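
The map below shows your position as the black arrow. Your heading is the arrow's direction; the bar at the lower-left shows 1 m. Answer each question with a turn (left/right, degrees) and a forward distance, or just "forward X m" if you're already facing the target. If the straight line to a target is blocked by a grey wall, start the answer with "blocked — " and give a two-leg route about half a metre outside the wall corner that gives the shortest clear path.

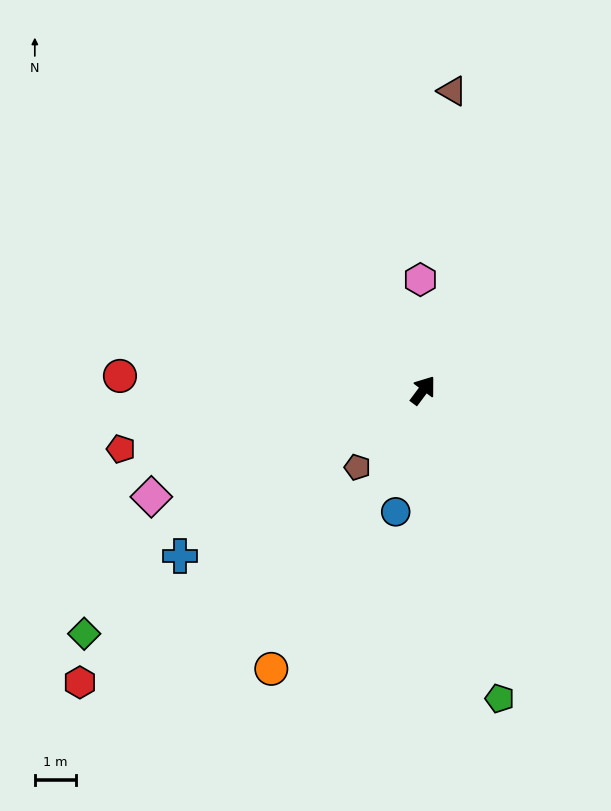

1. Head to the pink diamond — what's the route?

turn left 148°, forward 7.1 m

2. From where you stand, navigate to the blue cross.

turn left 161°, forward 7.2 m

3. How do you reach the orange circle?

turn right 172°, forward 7.7 m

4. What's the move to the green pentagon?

turn right 129°, forward 7.7 m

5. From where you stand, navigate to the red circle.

turn left 124°, forward 7.4 m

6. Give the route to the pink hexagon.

turn left 38°, forward 2.7 m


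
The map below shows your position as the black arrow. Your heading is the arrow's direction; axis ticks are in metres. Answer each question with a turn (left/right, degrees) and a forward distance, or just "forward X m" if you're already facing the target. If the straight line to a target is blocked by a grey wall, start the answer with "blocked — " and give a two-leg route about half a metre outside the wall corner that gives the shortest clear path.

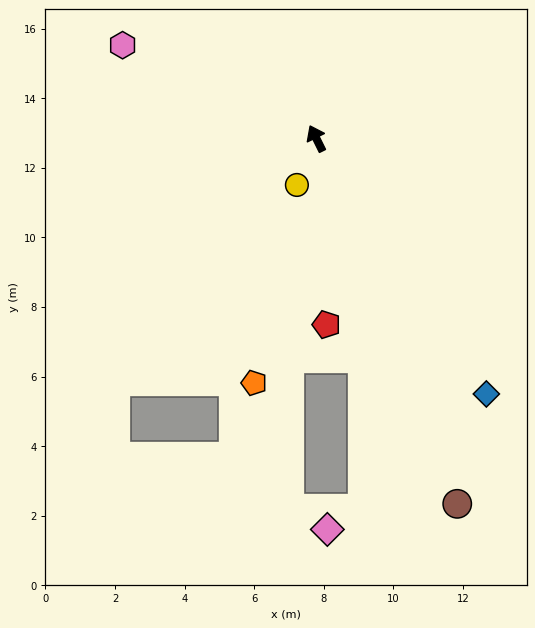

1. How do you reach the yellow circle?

turn left 131°, forward 1.4 m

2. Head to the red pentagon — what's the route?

turn left 157°, forward 5.4 m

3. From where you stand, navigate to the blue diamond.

turn right 173°, forward 8.8 m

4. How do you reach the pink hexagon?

turn left 38°, forward 6.2 m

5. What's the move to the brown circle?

turn left 175°, forward 11.3 m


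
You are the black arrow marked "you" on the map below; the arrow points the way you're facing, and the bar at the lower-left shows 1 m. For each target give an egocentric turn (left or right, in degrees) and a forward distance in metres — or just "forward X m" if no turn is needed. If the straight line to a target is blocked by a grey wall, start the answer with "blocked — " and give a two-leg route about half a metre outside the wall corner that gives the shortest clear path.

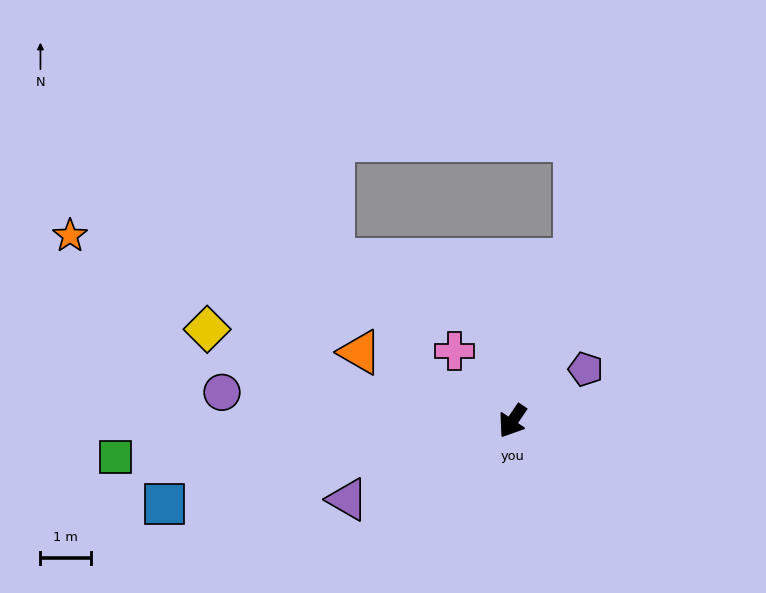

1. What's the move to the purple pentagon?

turn left 159°, forward 1.8 m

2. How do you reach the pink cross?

turn right 106°, forward 1.8 m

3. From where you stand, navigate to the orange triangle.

turn right 80°, forward 3.3 m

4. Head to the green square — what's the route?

turn right 51°, forward 7.9 m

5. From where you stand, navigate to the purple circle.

turn right 62°, forward 5.8 m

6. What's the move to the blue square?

turn right 43°, forward 7.1 m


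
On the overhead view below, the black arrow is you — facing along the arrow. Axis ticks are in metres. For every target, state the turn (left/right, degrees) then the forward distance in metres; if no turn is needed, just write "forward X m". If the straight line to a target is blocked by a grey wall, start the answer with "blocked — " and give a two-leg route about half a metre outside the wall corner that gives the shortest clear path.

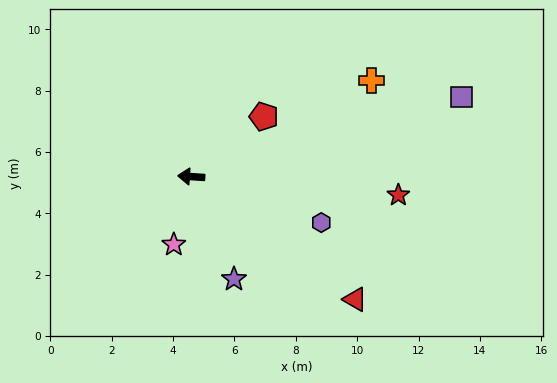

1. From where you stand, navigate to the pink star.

turn left 79°, forward 2.3 m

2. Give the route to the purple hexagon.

turn left 164°, forward 4.5 m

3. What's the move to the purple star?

turn left 116°, forward 3.6 m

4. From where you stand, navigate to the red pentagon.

turn right 137°, forward 3.1 m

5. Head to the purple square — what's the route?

turn right 160°, forward 9.2 m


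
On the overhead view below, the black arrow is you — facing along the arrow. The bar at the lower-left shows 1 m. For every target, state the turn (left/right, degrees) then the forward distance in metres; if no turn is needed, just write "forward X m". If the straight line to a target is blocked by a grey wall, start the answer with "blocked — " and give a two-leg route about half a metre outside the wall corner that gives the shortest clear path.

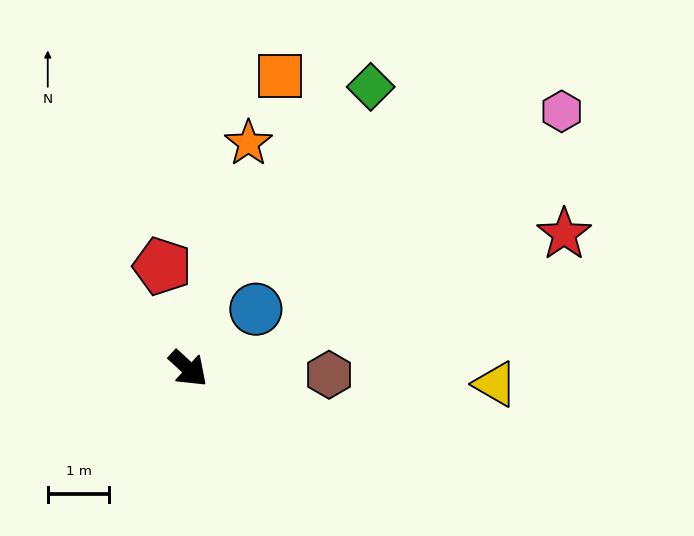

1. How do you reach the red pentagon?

turn left 147°, forward 1.7 m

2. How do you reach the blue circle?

turn left 84°, forward 1.5 m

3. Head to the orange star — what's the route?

turn left 118°, forward 3.8 m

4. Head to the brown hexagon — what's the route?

turn left 40°, forward 2.3 m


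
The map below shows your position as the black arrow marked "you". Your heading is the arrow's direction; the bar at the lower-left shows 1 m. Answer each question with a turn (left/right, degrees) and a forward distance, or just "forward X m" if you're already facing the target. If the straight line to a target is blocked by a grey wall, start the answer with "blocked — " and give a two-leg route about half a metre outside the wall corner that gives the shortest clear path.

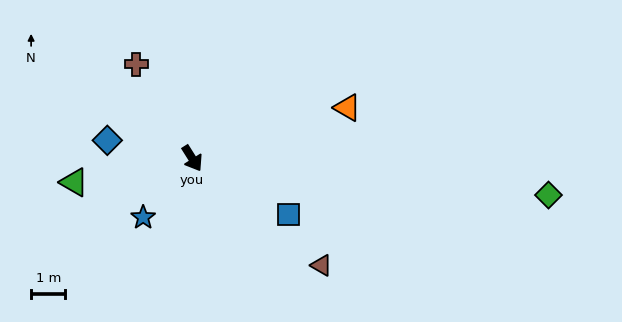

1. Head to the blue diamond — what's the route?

turn right 134°, forward 2.5 m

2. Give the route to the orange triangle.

turn left 76°, forward 4.7 m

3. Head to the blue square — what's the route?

turn left 28°, forward 3.2 m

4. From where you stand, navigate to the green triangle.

turn right 111°, forward 3.5 m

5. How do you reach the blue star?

turn right 72°, forward 2.2 m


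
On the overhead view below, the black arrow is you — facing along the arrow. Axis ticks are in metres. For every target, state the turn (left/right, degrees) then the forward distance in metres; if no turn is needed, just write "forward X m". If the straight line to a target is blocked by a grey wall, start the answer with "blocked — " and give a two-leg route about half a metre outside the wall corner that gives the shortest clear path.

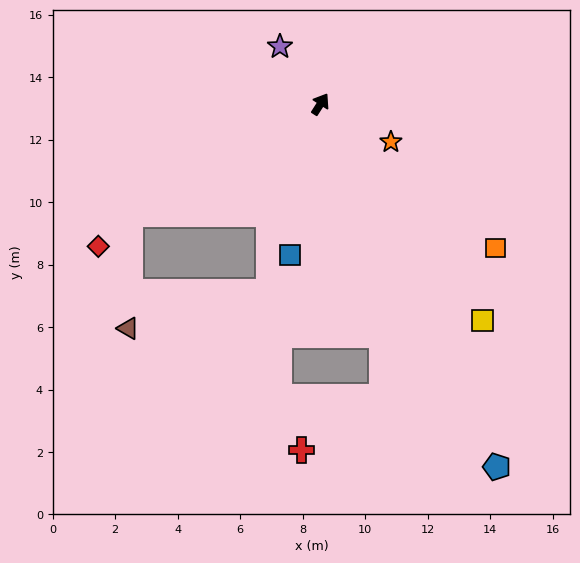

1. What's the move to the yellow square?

turn right 111°, forward 8.7 m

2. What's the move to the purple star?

turn left 68°, forward 2.3 m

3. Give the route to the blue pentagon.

turn right 121°, forward 12.9 m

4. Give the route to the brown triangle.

blocked — turn left 153°, forward 7.0 m, then turn left 59°, forward 3.7 m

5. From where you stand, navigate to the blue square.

turn right 159°, forward 4.9 m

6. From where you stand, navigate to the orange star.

turn right 86°, forward 2.6 m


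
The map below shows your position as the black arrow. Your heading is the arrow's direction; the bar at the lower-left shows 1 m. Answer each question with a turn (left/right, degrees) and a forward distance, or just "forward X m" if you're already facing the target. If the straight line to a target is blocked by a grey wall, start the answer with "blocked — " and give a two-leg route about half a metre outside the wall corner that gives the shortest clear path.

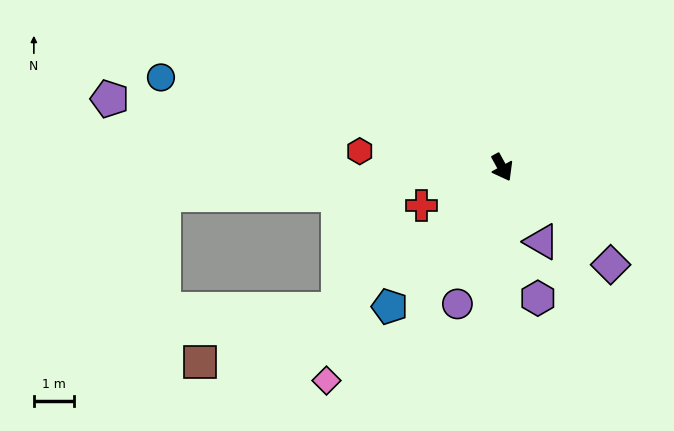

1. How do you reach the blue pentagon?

turn right 68°, forward 4.5 m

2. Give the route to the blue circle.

turn right 134°, forward 8.8 m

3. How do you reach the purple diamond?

turn left 19°, forward 3.7 m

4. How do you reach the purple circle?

turn right 47°, forward 3.6 m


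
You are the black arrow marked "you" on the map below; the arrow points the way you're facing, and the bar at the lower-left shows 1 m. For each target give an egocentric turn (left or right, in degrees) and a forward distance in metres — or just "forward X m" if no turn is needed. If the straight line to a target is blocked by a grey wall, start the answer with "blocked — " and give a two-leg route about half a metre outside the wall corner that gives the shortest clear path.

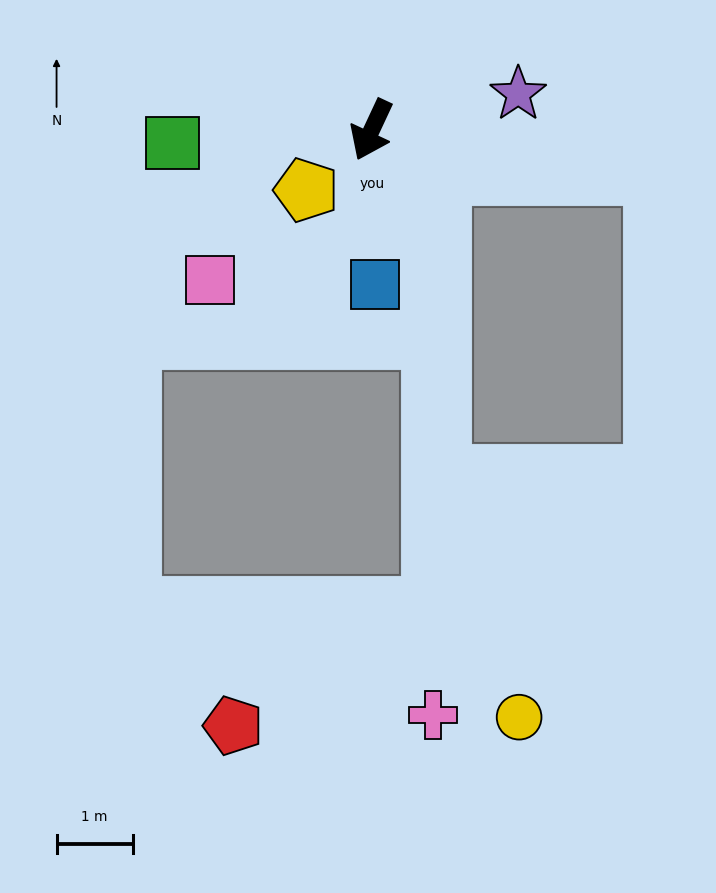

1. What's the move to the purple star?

turn left 129°, forward 2.0 m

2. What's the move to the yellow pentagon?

turn right 22°, forward 1.2 m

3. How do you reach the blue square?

turn left 26°, forward 2.0 m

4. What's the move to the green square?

turn right 61°, forward 2.6 m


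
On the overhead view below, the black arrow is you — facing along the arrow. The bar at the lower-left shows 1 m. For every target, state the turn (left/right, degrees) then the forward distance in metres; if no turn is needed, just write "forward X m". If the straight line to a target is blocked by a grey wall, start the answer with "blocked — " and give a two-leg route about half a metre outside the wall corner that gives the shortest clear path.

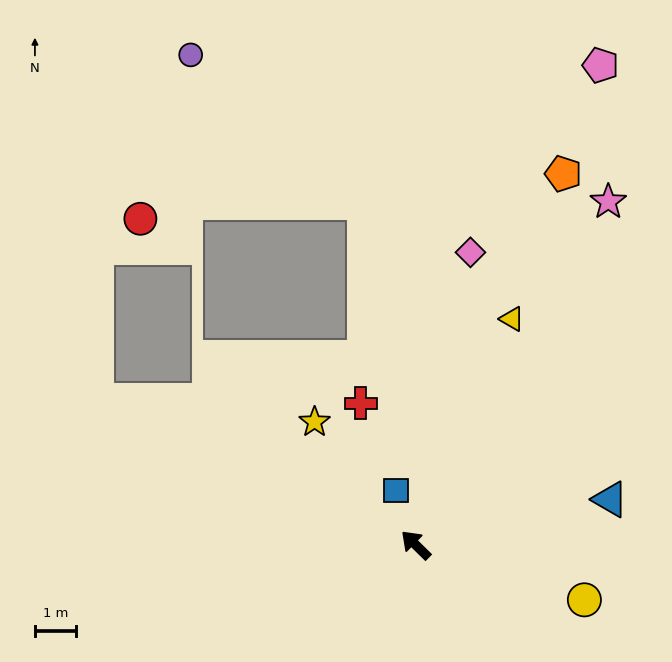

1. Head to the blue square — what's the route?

turn right 26°, forward 1.4 m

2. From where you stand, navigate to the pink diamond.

turn right 56°, forward 7.3 m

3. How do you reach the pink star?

turn right 75°, forward 9.7 m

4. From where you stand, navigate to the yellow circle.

turn right 154°, forward 4.4 m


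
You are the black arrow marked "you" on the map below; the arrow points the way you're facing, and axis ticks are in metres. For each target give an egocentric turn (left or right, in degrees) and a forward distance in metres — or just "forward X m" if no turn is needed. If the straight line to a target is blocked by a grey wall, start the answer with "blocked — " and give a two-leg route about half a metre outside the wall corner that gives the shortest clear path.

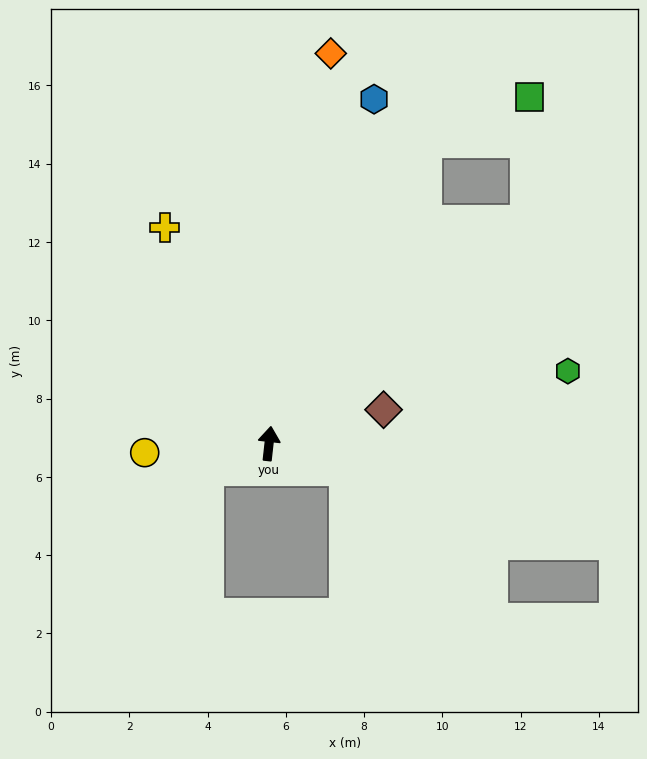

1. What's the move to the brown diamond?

turn right 67°, forward 3.1 m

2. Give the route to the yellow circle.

turn left 101°, forward 3.2 m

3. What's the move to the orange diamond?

turn right 3°, forward 10.1 m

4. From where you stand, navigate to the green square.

blocked — turn right 21°, forward 8.7 m, then turn right 40°, forward 2.9 m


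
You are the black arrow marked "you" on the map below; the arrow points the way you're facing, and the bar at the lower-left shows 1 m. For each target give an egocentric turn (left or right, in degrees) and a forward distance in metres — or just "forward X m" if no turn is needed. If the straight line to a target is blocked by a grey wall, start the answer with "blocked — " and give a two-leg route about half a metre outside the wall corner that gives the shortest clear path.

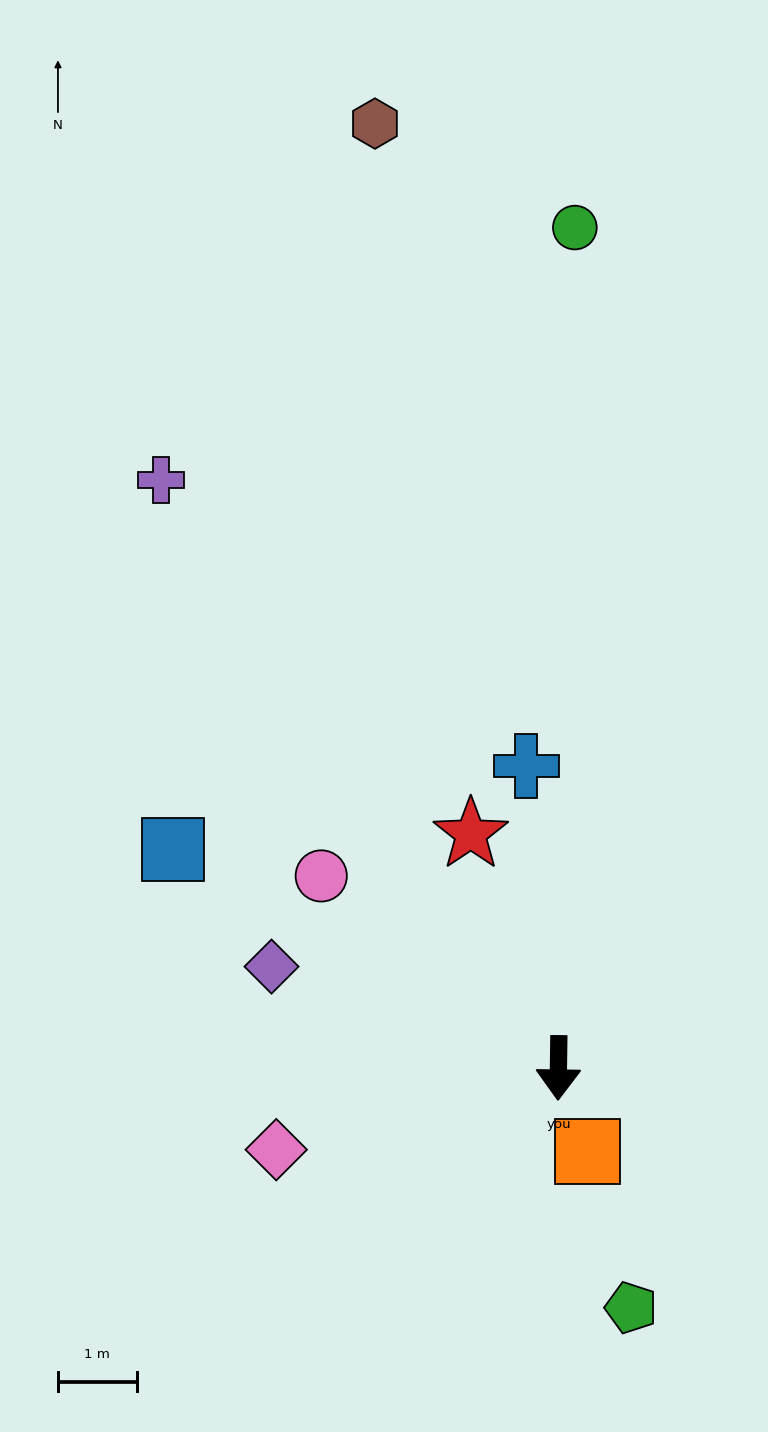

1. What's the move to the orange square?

turn left 20°, forward 1.1 m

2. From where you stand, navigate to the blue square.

turn right 119°, forward 5.6 m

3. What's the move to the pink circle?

turn right 128°, forward 3.9 m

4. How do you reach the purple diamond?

turn right 109°, forward 3.9 m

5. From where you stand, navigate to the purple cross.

turn right 145°, forward 9.0 m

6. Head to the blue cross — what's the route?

turn right 173°, forward 3.9 m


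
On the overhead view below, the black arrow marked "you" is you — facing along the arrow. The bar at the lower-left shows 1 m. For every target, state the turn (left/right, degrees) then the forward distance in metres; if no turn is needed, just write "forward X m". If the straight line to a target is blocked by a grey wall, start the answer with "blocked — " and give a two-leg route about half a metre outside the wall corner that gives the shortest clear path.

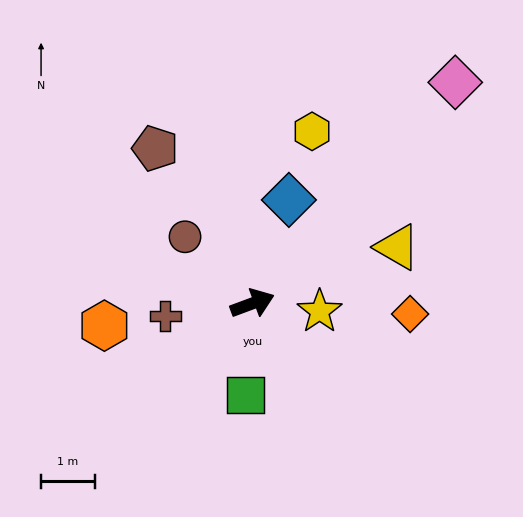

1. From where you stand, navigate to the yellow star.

turn right 27°, forward 1.3 m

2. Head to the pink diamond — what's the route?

turn left 27°, forward 5.6 m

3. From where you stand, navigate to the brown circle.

turn left 115°, forward 1.8 m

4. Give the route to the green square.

turn right 115°, forward 1.7 m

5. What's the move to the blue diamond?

turn left 50°, forward 2.0 m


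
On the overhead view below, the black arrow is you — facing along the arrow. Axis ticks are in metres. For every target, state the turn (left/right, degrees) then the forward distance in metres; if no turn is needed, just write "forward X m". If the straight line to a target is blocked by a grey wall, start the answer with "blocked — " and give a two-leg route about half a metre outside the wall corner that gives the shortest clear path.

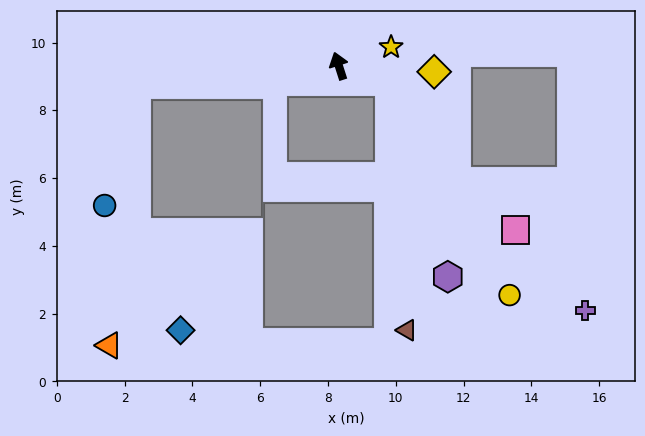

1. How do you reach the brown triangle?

blocked — turn right 125°, forward 1.6 m, then turn right 69°, forward 7.3 m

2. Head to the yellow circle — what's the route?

blocked — turn right 125°, forward 1.6 m, then turn right 43°, forward 7.2 m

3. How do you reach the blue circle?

blocked — turn left 77°, forward 6.0 m, then turn left 70°, forward 3.7 m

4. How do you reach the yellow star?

turn right 88°, forward 1.6 m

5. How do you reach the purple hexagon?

blocked — turn right 125°, forward 1.6 m, then turn right 56°, forward 6.0 m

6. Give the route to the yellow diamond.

turn right 111°, forward 2.8 m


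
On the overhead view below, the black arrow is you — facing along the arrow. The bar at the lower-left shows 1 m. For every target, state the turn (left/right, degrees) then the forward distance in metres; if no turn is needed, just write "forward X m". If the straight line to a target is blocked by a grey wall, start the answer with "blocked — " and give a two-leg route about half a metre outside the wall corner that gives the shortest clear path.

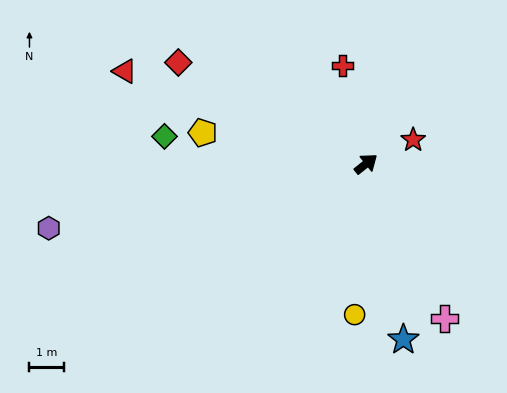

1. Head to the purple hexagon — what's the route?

turn left 153°, forward 9.5 m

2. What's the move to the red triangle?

turn left 120°, forward 7.6 m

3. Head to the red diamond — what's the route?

turn left 113°, forward 6.2 m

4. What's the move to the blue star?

turn right 117°, forward 5.2 m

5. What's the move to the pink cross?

turn right 102°, forward 5.1 m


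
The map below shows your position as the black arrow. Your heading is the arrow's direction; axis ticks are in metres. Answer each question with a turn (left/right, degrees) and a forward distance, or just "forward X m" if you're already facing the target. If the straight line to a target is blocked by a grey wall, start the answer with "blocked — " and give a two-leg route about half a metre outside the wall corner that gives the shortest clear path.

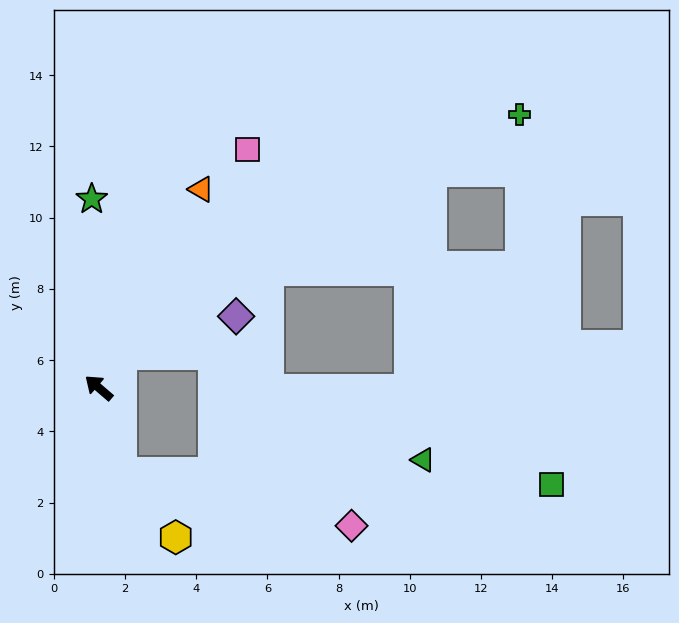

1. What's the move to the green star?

turn right 47°, forward 5.3 m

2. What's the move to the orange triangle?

turn right 77°, forward 6.3 m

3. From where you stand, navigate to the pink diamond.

blocked — turn left 146°, forward 2.5 m, then turn left 62°, forward 6.6 m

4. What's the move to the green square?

blocked — turn left 146°, forward 2.5 m, then turn left 73°, forward 12.1 m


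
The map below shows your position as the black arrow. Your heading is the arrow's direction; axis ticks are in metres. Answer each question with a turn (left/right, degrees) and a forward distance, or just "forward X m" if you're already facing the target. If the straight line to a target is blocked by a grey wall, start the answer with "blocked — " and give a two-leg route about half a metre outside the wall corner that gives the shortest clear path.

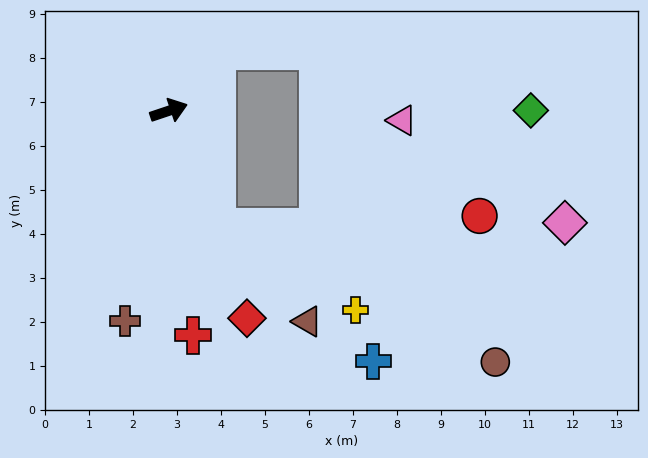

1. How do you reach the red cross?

turn right 102°, forward 5.1 m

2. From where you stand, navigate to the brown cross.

turn right 120°, forward 4.9 m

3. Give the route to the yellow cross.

blocked — turn right 86°, forward 2.9 m, then turn left 36°, forward 3.7 m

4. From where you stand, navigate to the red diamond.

turn right 88°, forward 5.0 m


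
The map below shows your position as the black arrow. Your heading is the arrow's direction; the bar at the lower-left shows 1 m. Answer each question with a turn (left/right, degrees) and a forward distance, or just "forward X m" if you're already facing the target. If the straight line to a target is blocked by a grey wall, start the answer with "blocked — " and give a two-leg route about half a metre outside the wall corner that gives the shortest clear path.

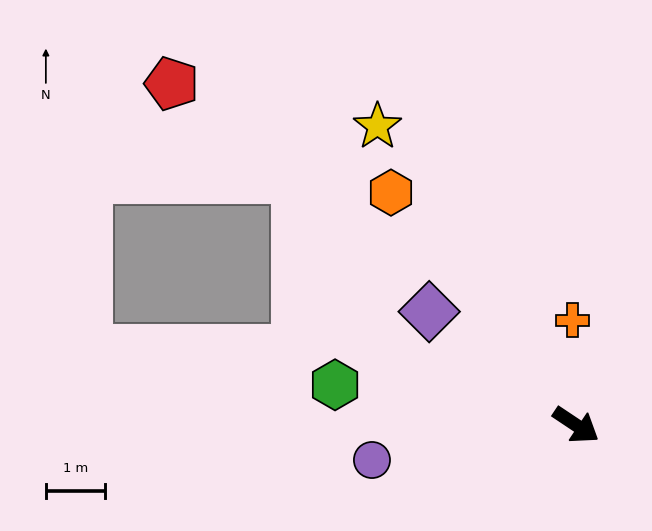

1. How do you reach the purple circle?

turn right 137°, forward 3.5 m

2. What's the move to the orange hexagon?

turn left 162°, forward 5.0 m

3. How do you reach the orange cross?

turn left 126°, forward 1.8 m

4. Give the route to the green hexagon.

turn right 156°, forward 4.1 m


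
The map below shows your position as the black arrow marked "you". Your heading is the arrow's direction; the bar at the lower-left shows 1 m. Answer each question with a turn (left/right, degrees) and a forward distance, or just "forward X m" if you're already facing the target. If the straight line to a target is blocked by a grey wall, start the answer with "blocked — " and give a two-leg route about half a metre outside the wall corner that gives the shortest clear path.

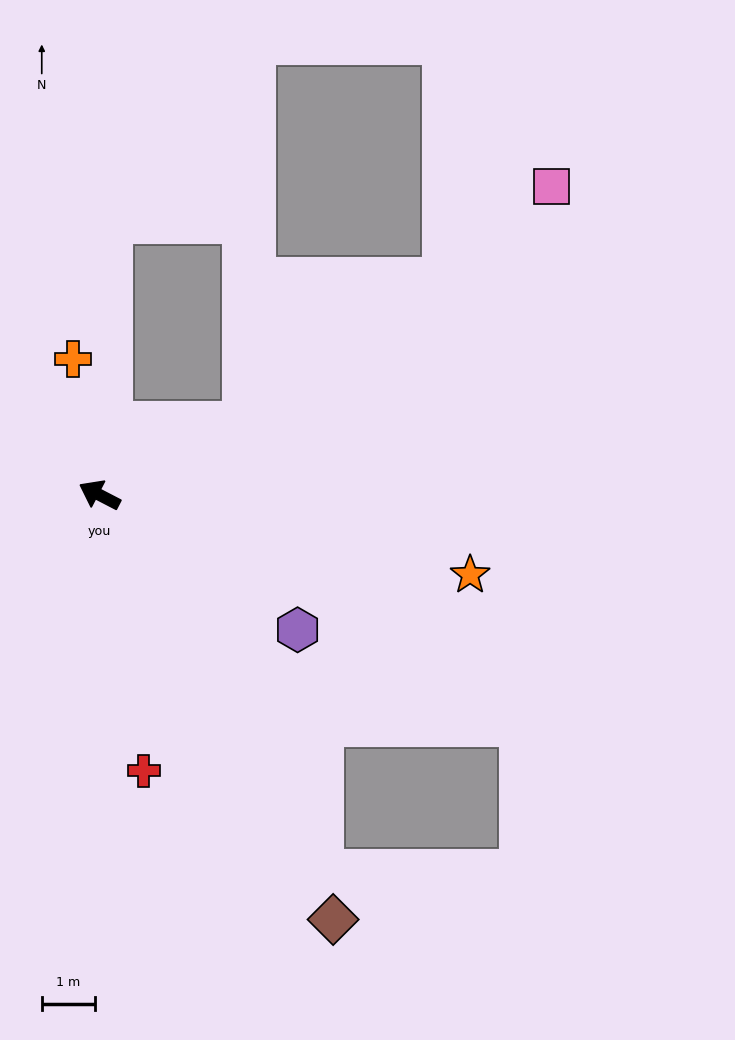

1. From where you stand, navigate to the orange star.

turn right 165°, forward 7.2 m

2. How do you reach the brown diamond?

turn left 146°, forward 9.2 m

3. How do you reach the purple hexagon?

turn left 173°, forward 4.5 m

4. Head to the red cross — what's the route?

turn left 127°, forward 5.3 m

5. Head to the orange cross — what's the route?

turn right 51°, forward 2.6 m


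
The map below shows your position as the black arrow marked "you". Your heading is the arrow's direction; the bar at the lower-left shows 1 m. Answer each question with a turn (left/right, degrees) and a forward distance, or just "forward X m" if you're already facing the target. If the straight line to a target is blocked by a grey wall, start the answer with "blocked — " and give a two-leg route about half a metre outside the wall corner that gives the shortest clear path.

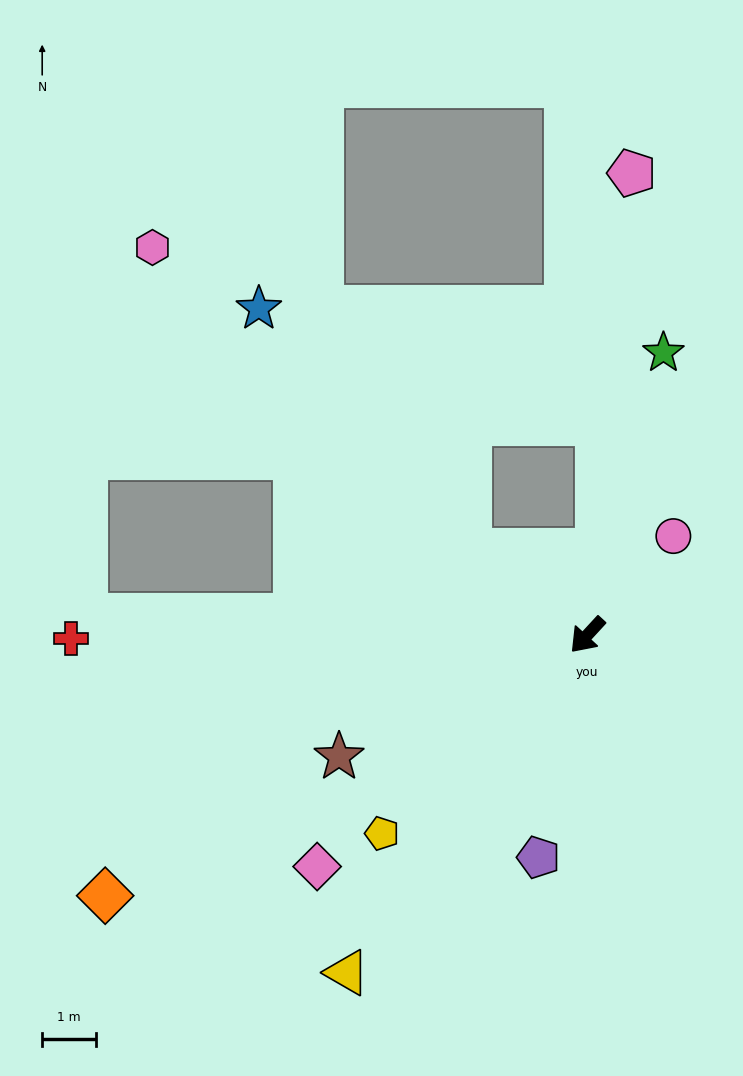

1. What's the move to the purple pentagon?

turn left 30°, forward 4.2 m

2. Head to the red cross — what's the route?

turn right 47°, forward 9.6 m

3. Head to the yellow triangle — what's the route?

turn left 7°, forward 7.7 m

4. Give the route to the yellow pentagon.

turn right 3°, forward 5.3 m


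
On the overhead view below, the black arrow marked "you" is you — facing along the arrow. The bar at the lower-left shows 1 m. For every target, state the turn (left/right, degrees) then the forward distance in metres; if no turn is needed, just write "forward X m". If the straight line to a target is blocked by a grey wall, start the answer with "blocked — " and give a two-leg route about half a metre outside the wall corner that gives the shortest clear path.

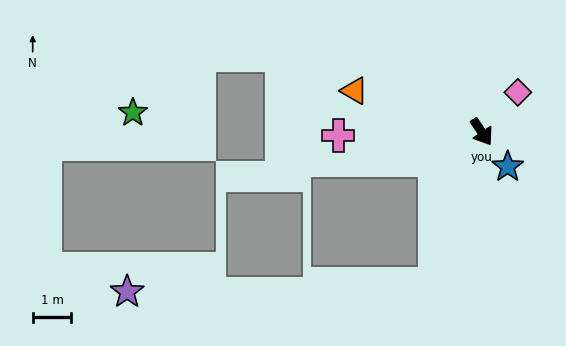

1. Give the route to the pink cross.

turn right 122°, forward 3.7 m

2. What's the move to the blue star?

turn left 3°, forward 1.1 m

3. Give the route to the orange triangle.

turn right 142°, forward 3.5 m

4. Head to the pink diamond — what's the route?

turn left 104°, forward 1.4 m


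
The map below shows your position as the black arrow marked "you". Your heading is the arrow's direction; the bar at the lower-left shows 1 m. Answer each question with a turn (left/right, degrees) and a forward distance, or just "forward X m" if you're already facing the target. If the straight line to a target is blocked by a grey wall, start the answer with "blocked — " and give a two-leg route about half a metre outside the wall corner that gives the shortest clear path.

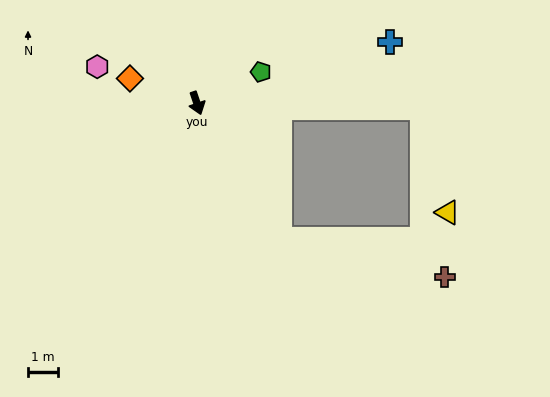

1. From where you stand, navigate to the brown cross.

blocked — turn left 13°, forward 5.3 m, then turn left 45°, forward 5.6 m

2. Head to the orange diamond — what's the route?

turn right 129°, forward 2.4 m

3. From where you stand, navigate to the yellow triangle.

blocked — turn left 70°, forward 7.5 m, then turn right 76°, forward 3.6 m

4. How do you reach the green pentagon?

turn left 97°, forward 2.3 m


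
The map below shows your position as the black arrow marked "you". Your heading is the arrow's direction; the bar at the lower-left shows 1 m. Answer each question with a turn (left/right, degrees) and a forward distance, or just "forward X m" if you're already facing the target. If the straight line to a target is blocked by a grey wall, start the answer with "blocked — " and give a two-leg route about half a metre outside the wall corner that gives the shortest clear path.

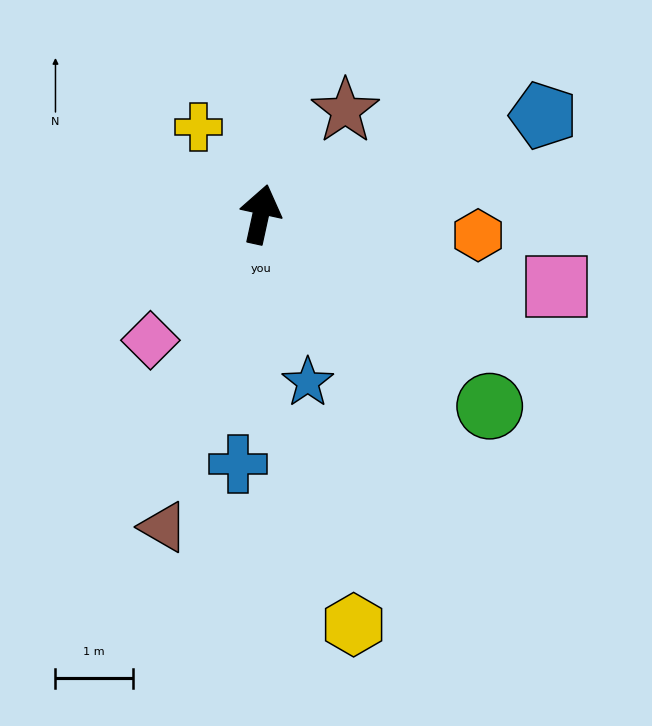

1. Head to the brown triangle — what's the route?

turn left 175°, forward 4.2 m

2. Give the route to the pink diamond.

turn left 151°, forward 2.2 m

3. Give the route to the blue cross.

turn right 173°, forward 3.2 m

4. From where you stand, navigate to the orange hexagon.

turn right 83°, forward 2.8 m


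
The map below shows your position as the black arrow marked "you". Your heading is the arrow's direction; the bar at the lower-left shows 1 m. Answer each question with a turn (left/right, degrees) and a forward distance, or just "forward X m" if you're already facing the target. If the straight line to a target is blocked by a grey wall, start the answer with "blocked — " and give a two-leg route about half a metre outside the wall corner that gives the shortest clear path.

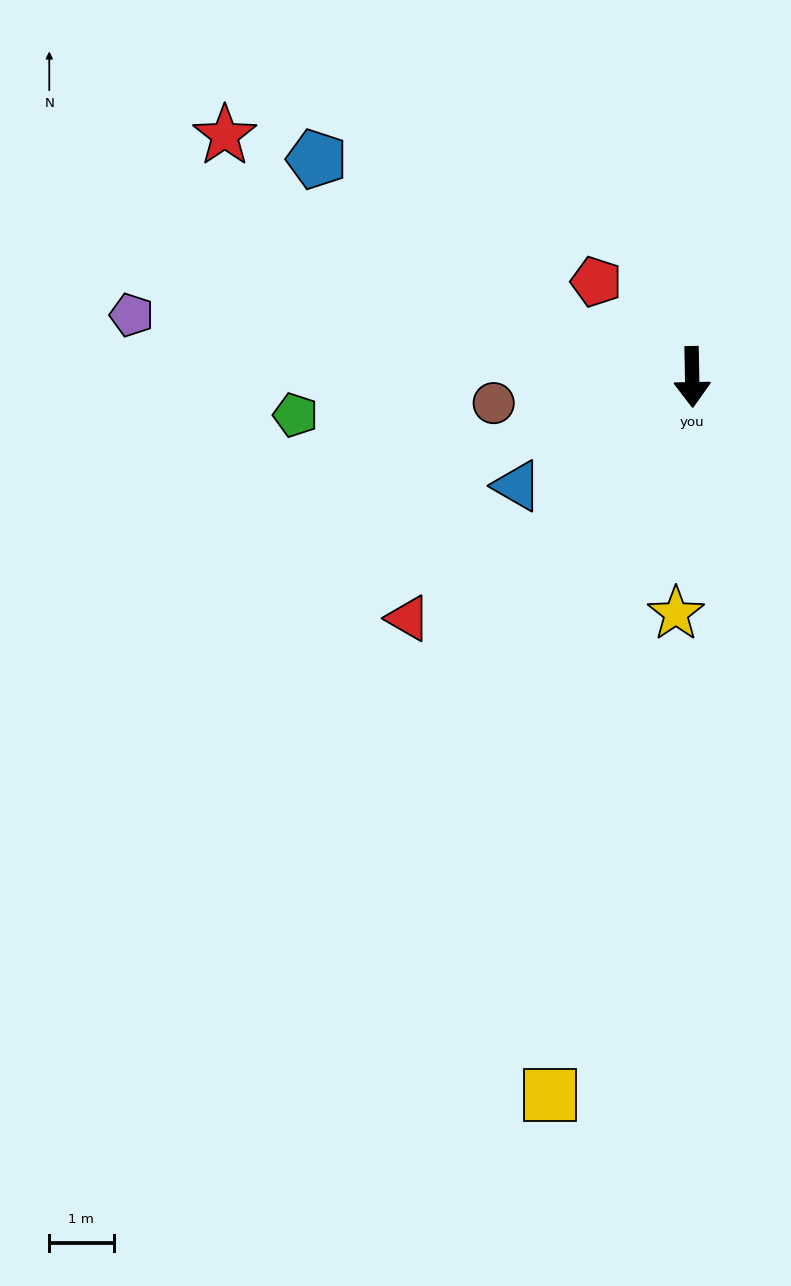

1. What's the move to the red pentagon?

turn right 136°, forward 2.1 m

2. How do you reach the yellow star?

turn right 5°, forward 3.7 m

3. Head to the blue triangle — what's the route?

turn right 59°, forward 3.2 m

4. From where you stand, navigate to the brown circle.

turn right 84°, forward 3.1 m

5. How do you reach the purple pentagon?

turn right 97°, forward 8.8 m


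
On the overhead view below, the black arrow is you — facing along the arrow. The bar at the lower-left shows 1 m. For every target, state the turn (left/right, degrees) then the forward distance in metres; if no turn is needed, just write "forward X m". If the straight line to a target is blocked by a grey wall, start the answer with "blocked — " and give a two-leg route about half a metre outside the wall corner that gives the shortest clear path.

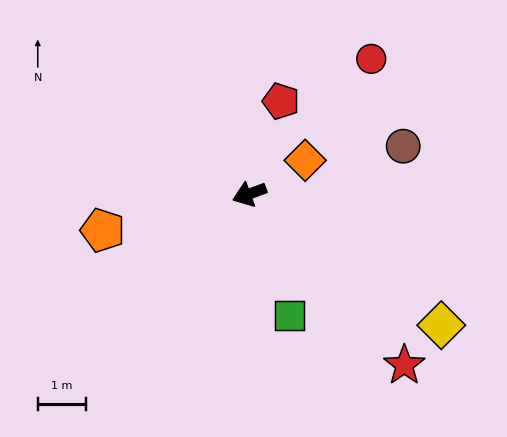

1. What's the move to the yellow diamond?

turn left 125°, forward 4.8 m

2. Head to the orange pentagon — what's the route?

turn right 6°, forward 3.1 m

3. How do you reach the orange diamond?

turn right 169°, forward 1.4 m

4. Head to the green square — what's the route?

turn left 88°, forward 2.7 m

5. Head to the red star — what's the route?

turn left 112°, forward 4.8 m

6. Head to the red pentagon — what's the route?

turn right 129°, forward 2.0 m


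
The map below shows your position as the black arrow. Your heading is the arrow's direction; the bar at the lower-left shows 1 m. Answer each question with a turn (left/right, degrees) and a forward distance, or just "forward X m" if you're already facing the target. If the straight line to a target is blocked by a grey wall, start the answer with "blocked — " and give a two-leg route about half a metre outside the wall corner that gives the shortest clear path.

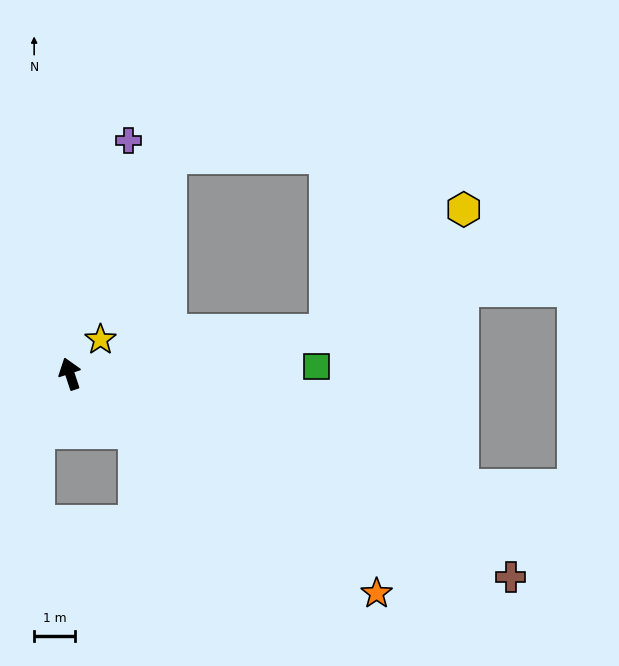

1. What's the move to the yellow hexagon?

blocked — turn right 99°, forward 6.4 m, then turn left 32°, forward 4.5 m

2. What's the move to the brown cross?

turn right 133°, forward 12.0 m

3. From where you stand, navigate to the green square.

turn right 106°, forward 6.1 m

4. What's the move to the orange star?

turn right 144°, forward 9.3 m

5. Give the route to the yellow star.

turn right 60°, forward 1.1 m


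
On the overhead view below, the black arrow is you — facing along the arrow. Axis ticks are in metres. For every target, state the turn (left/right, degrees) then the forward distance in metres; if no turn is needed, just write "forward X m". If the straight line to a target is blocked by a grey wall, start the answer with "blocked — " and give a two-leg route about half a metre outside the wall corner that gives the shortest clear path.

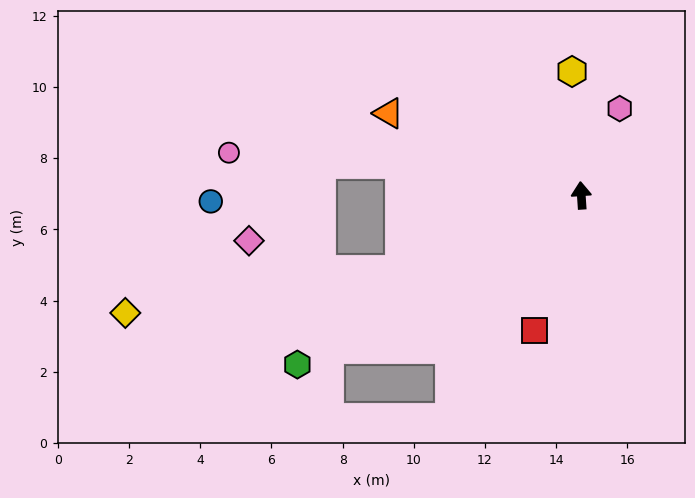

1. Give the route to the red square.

turn left 157°, forward 4.0 m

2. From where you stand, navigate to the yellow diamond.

blocked — turn left 109°, forward 5.5 m, then turn right 14°, forward 7.8 m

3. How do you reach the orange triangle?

turn left 63°, forward 5.9 m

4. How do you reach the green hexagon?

turn left 117°, forward 9.3 m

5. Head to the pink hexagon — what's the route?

turn right 28°, forward 2.7 m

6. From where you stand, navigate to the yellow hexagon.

forward 3.5 m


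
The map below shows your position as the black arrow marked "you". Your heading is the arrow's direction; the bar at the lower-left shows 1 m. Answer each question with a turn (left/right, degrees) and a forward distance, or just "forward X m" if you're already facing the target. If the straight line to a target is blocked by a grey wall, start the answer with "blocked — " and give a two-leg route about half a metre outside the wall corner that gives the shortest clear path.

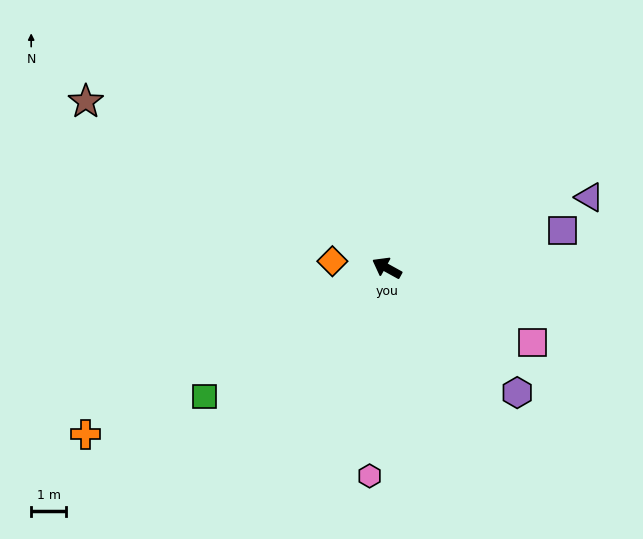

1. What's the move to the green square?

turn left 64°, forward 6.3 m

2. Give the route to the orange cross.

turn left 58°, forward 9.8 m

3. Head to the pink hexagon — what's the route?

turn left 114°, forward 5.9 m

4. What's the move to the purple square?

turn right 139°, forward 5.1 m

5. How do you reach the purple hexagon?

turn left 165°, forward 5.1 m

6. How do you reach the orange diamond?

turn left 22°, forward 1.6 m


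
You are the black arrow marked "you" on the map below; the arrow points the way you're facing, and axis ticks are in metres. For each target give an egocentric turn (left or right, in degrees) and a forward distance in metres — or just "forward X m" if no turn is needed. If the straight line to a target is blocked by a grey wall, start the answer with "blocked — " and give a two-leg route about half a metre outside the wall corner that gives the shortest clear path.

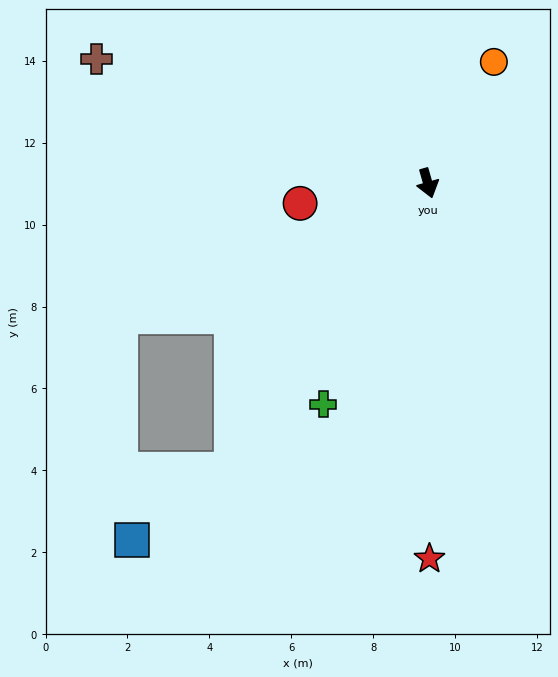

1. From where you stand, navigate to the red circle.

turn right 97°, forward 3.2 m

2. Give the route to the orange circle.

turn left 136°, forward 3.4 m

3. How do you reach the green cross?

turn right 41°, forward 6.0 m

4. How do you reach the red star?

turn right 16°, forward 9.2 m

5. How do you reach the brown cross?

turn right 126°, forward 8.6 m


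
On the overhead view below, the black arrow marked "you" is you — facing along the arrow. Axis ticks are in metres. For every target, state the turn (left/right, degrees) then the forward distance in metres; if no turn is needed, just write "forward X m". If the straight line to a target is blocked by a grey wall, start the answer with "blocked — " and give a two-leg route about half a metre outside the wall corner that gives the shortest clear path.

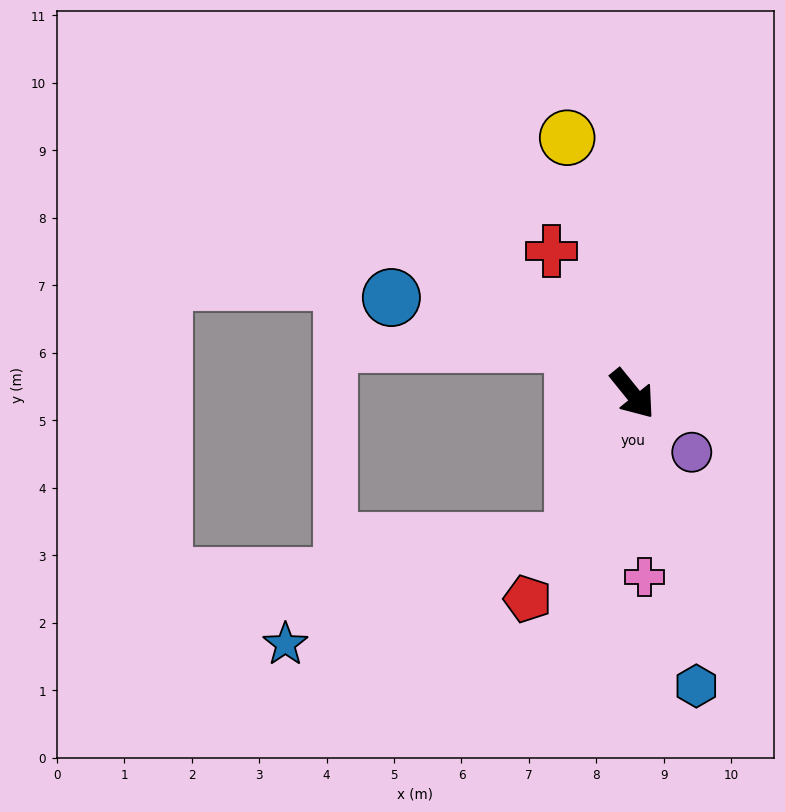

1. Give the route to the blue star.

blocked — turn right 61°, forward 2.4 m, then turn right 48°, forward 4.5 m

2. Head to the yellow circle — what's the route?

turn left 155°, forward 3.9 m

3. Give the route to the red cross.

turn left 171°, forward 2.4 m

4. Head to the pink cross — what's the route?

turn right 35°, forward 2.7 m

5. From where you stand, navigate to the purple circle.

turn left 6°, forward 1.2 m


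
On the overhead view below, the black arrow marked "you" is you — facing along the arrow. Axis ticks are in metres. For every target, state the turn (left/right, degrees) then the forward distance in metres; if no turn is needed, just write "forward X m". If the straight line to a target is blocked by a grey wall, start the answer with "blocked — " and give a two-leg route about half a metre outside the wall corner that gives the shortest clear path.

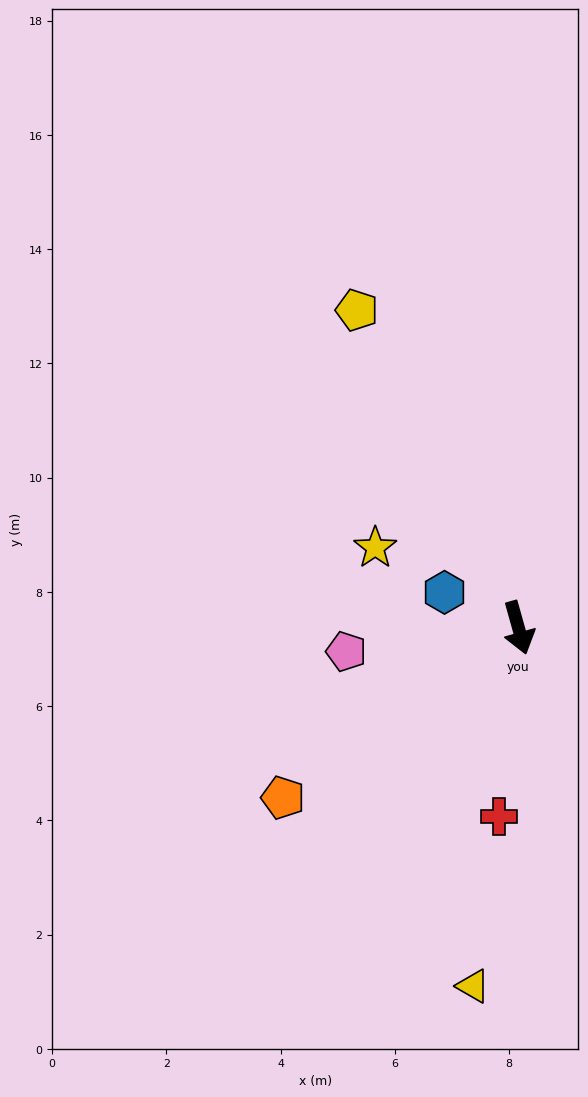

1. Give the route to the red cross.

turn right 22°, forward 3.3 m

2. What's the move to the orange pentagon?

turn right 70°, forward 5.1 m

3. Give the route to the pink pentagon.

turn right 98°, forward 3.0 m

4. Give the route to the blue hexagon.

turn right 131°, forward 1.4 m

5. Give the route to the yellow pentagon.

turn right 169°, forward 6.2 m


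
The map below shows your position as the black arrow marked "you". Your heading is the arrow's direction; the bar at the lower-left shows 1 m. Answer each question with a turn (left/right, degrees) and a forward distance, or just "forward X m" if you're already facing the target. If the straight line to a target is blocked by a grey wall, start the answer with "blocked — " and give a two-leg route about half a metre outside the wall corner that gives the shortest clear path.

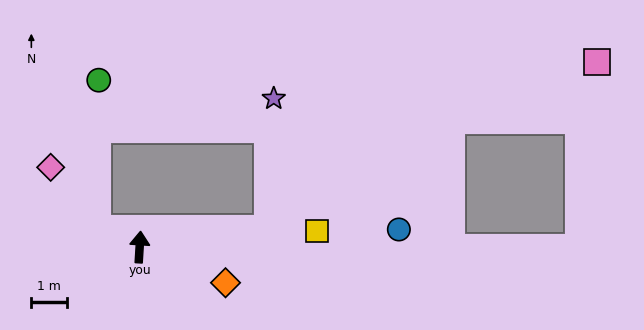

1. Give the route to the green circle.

blocked — turn left 72°, forward 1.3 m, then turn right 69°, forward 4.2 m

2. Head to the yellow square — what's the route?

turn right 81°, forward 5.0 m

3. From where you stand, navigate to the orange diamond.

turn right 109°, forward 2.6 m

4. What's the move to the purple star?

blocked — turn right 79°, forward 3.7 m, then turn left 80°, forward 3.7 m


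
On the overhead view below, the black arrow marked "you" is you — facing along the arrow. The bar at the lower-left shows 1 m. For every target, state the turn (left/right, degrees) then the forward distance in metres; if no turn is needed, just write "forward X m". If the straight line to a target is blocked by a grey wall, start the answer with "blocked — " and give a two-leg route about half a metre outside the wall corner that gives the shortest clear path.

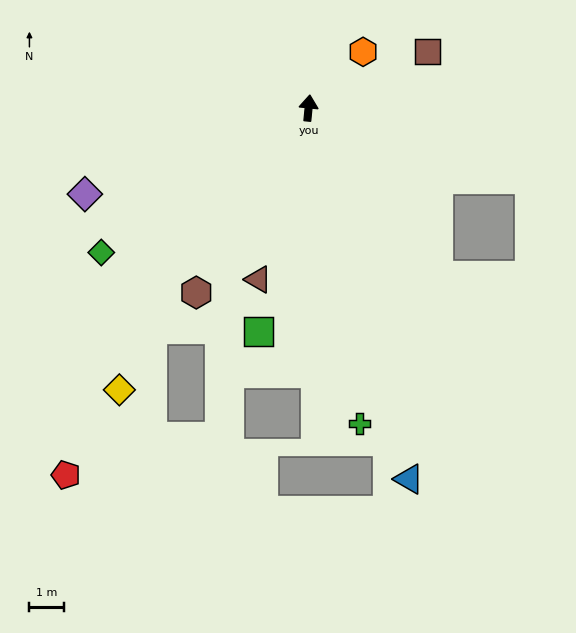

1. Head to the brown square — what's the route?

turn right 59°, forward 3.9 m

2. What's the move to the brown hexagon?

turn left 154°, forward 6.3 m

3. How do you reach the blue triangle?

turn right 159°, forward 11.3 m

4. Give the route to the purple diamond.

turn left 117°, forward 7.0 m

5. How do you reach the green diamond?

turn left 130°, forward 7.4 m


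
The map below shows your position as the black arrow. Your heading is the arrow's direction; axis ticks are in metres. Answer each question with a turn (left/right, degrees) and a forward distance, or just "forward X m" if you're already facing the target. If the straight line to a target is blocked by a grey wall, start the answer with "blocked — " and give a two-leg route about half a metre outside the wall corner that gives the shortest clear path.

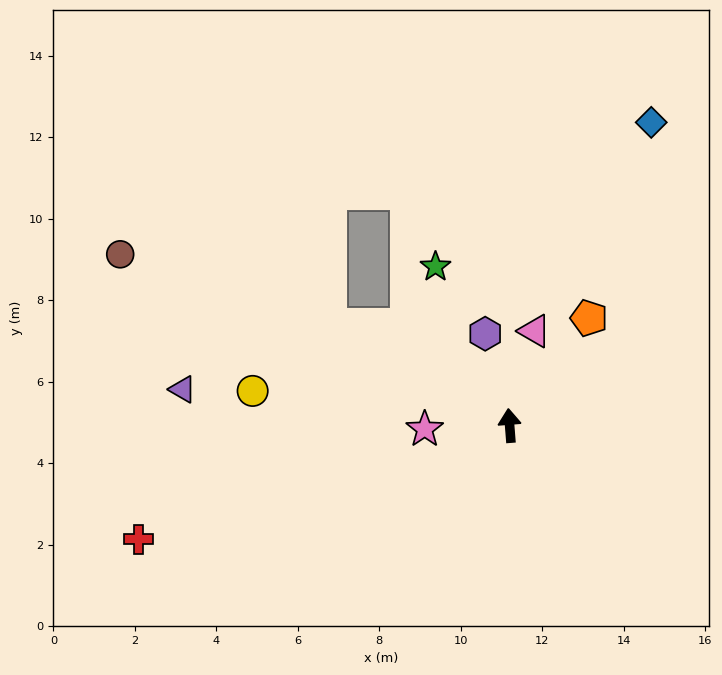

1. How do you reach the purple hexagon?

turn left 10°, forward 2.3 m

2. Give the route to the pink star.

turn left 88°, forward 2.1 m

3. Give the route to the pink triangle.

turn right 19°, forward 2.4 m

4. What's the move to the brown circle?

turn left 62°, forward 10.4 m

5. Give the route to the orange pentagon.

turn right 41°, forward 3.3 m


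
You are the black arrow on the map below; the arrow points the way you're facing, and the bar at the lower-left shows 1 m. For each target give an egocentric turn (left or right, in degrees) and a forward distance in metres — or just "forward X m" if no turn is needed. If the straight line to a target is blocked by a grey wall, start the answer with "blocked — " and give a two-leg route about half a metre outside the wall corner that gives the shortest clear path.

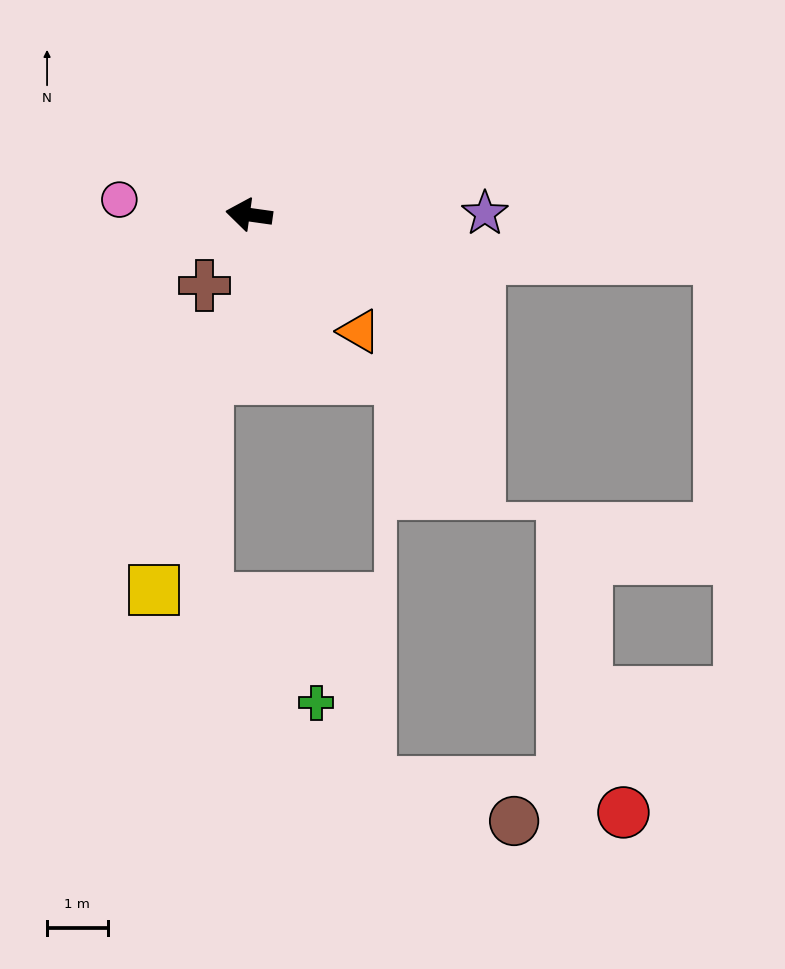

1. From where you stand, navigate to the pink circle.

forward 2.2 m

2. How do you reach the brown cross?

turn left 66°, forward 1.4 m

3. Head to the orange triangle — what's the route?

turn left 141°, forward 2.7 m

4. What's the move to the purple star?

turn right 172°, forward 3.9 m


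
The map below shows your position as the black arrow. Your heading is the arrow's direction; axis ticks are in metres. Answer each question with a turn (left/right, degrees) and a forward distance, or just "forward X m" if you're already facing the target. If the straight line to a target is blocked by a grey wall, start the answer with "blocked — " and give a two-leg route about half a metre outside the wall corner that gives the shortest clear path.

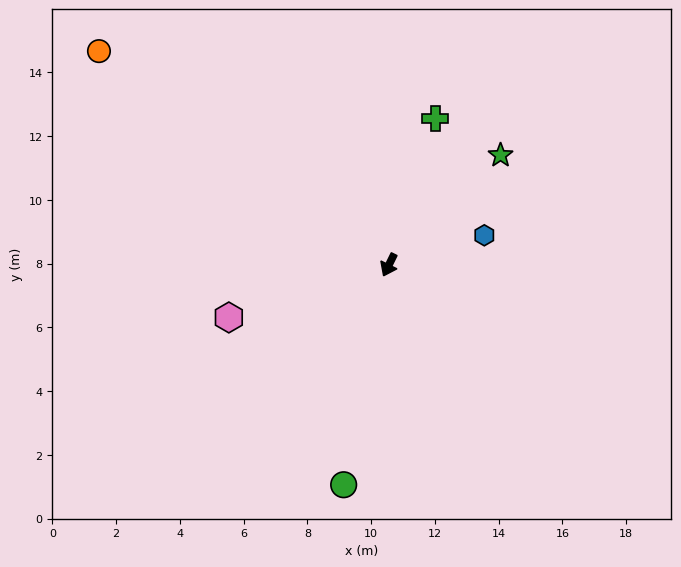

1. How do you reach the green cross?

turn right 172°, forward 4.8 m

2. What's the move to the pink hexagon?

turn right 46°, forward 5.3 m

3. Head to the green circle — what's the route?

turn left 14°, forward 7.0 m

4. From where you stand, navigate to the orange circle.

turn right 100°, forward 11.3 m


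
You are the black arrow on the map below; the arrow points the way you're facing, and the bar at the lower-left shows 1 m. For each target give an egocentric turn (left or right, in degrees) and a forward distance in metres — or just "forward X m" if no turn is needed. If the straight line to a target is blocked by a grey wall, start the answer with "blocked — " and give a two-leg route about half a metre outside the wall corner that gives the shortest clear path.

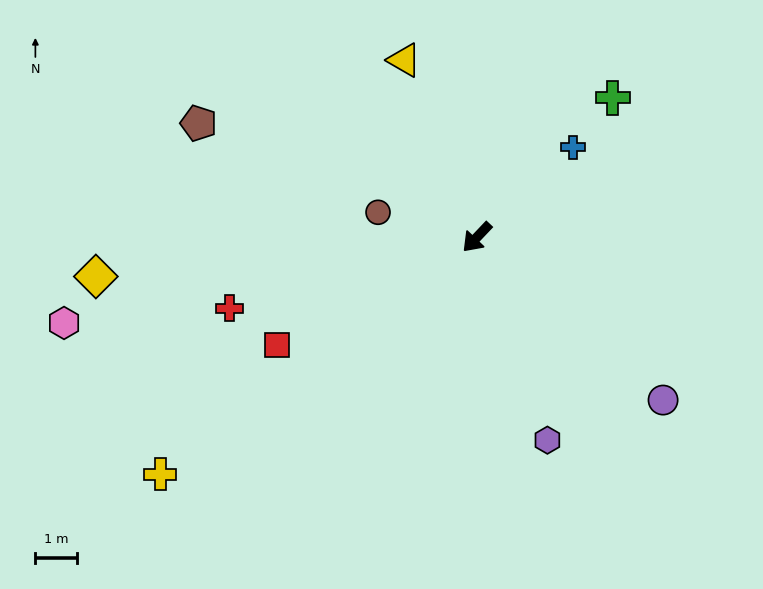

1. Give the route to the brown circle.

turn right 61°, forward 2.4 m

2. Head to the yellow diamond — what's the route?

turn right 41°, forward 9.1 m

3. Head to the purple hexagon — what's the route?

turn left 63°, forward 5.1 m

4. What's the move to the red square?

turn right 18°, forward 5.4 m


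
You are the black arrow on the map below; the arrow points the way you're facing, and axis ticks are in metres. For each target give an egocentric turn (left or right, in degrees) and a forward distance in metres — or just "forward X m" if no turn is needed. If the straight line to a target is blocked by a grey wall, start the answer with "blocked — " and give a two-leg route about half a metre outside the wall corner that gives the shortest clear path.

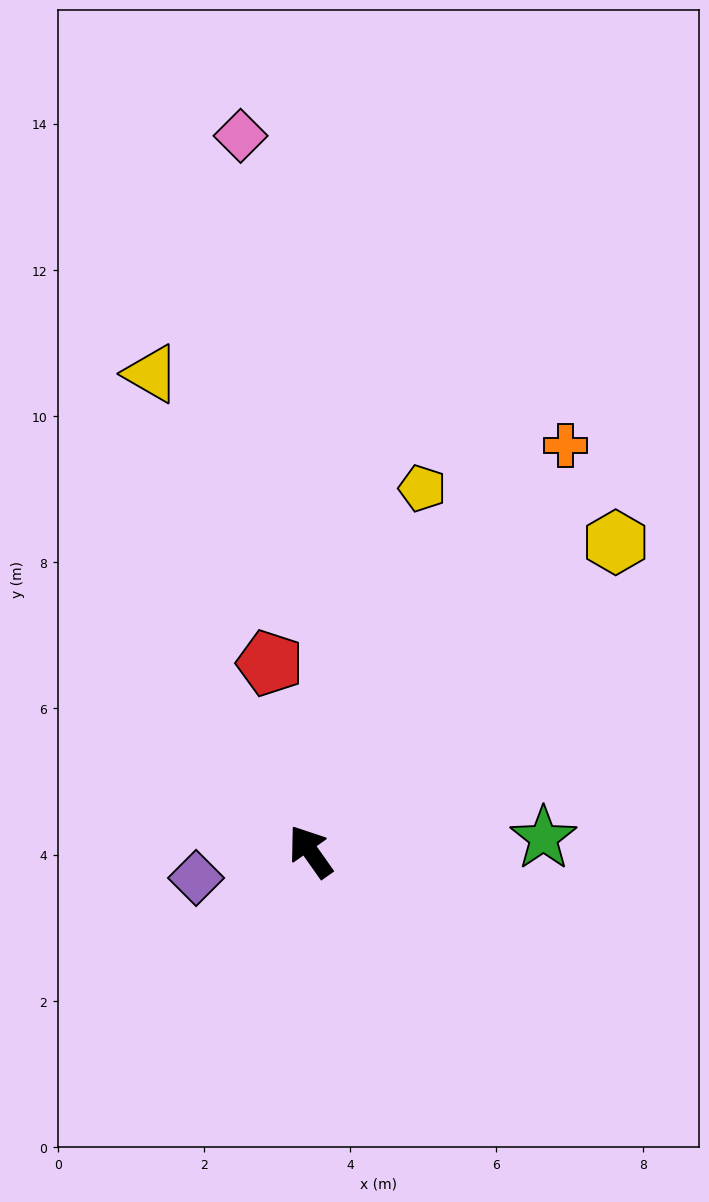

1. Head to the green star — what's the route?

turn right 122°, forward 3.2 m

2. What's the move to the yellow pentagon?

turn right 52°, forward 5.2 m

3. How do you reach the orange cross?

turn right 67°, forward 6.6 m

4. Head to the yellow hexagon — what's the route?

turn right 80°, forward 5.9 m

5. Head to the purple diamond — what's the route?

turn left 68°, forward 1.6 m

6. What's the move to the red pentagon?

turn right 23°, forward 2.6 m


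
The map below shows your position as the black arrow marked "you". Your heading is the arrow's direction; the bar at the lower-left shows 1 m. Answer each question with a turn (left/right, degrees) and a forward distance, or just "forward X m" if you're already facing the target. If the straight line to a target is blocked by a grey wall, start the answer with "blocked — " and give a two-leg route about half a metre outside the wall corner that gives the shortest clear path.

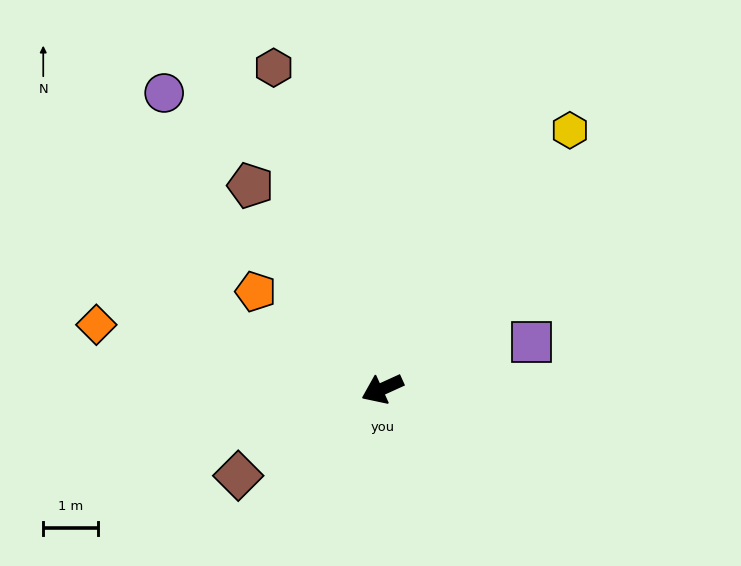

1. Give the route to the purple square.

turn left 173°, forward 2.9 m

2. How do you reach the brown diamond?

turn left 7°, forward 3.1 m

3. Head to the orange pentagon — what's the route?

turn right 62°, forward 2.9 m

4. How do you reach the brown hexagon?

turn right 96°, forward 6.2 m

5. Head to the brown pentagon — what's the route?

turn right 81°, forward 4.4 m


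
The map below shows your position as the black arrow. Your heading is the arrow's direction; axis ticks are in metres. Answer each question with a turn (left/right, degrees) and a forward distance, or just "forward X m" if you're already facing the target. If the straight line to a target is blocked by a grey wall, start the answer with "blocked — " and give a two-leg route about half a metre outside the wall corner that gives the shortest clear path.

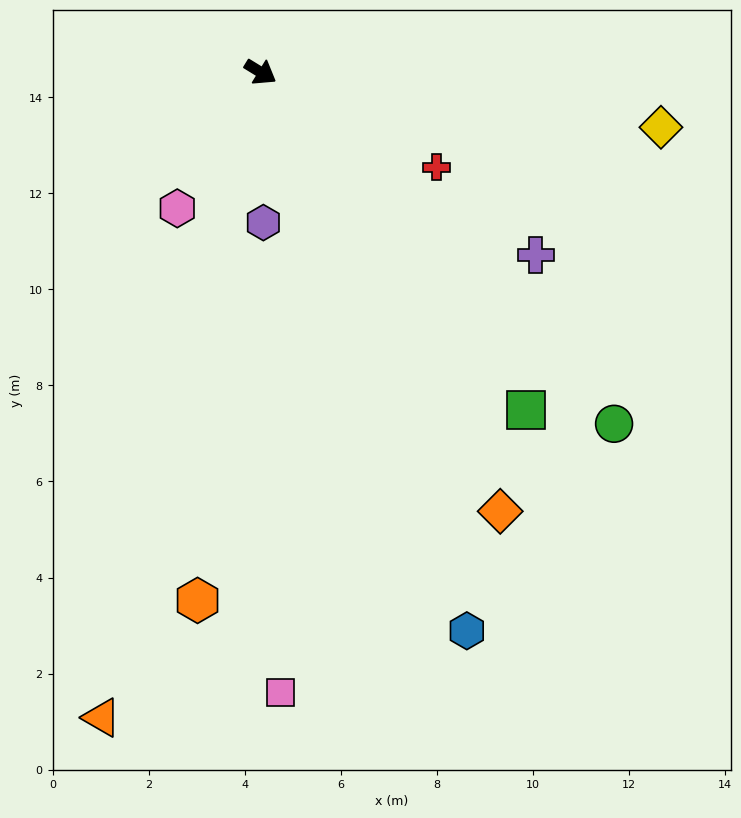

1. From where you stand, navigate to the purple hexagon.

turn right 57°, forward 3.1 m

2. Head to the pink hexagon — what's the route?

turn right 90°, forward 3.3 m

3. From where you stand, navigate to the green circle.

turn right 13°, forward 10.4 m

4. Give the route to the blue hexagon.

turn right 38°, forward 12.4 m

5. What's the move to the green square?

turn right 20°, forward 8.9 m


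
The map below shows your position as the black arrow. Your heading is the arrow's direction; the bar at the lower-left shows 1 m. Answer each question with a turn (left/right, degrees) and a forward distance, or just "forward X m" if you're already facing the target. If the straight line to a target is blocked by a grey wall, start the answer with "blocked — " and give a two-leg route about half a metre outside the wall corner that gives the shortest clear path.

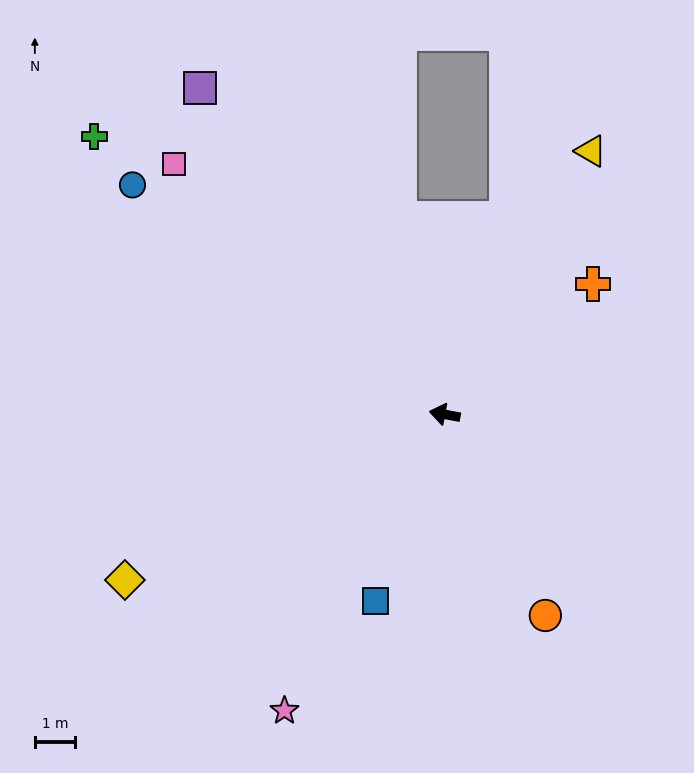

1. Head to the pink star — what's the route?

turn left 72°, forward 8.5 m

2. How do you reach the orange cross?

turn right 128°, forward 5.0 m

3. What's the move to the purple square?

turn right 43°, forward 10.2 m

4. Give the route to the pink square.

turn right 32°, forward 9.3 m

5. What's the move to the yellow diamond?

turn left 38°, forward 9.0 m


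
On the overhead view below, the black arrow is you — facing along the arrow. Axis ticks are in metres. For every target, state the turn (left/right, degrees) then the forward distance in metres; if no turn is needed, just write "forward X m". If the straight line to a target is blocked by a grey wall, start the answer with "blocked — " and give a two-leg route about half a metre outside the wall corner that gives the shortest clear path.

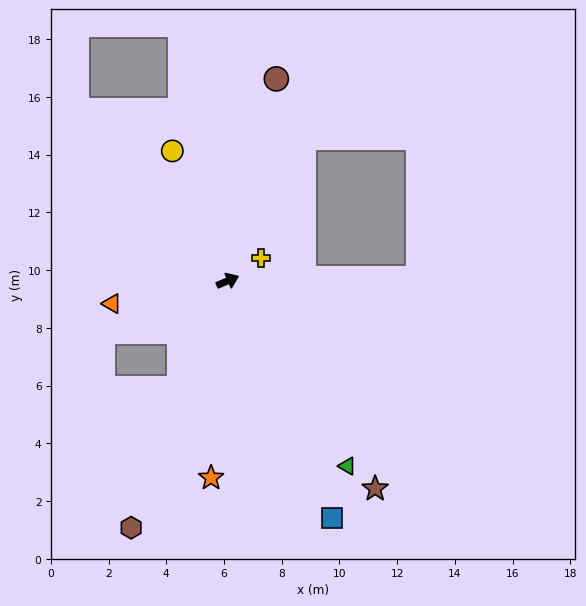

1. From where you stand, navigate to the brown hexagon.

turn right 134°, forward 9.2 m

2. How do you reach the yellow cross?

turn left 12°, forward 1.4 m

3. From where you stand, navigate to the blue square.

turn right 89°, forward 9.0 m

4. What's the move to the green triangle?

turn right 80°, forward 7.6 m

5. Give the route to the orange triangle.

turn left 168°, forward 4.1 m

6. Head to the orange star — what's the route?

turn right 118°, forward 6.8 m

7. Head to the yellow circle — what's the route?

turn left 90°, forward 4.9 m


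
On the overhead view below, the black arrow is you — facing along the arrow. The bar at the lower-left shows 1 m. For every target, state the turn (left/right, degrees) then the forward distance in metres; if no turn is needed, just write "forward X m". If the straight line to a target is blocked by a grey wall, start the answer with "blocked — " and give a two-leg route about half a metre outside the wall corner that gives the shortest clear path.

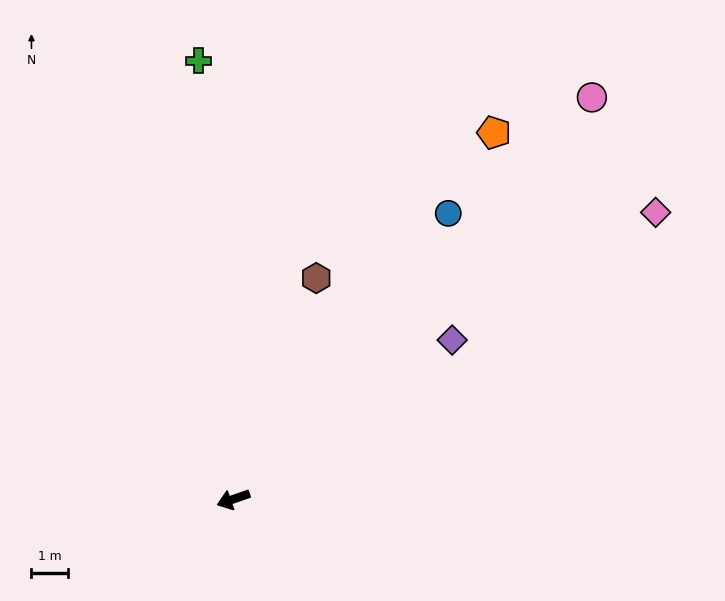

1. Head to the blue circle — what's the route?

turn right 146°, forward 9.9 m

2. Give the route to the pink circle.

turn right 151°, forward 14.9 m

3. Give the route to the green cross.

turn right 105°, forward 12.2 m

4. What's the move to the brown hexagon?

turn right 130°, forward 6.5 m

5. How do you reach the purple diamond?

turn right 163°, forward 7.5 m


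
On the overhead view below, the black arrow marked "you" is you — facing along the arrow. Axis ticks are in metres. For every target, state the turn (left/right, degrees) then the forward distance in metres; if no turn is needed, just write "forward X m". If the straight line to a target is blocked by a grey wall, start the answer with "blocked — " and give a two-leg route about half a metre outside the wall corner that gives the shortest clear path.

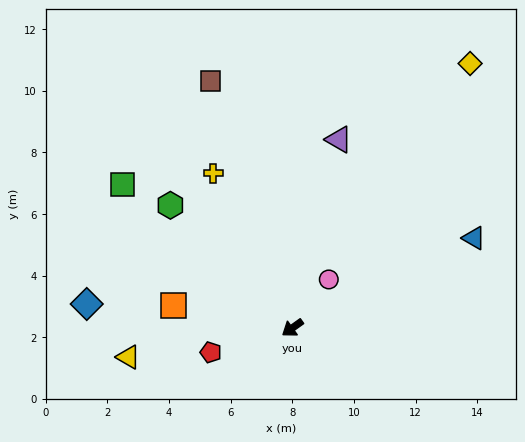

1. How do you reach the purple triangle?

turn right 139°, forward 6.3 m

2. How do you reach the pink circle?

turn right 162°, forward 2.0 m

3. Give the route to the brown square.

turn right 107°, forward 8.5 m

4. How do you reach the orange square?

turn right 46°, forward 3.9 m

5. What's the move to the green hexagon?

turn right 81°, forward 5.6 m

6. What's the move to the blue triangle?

turn left 171°, forward 6.6 m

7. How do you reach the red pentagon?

turn right 19°, forward 2.8 m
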